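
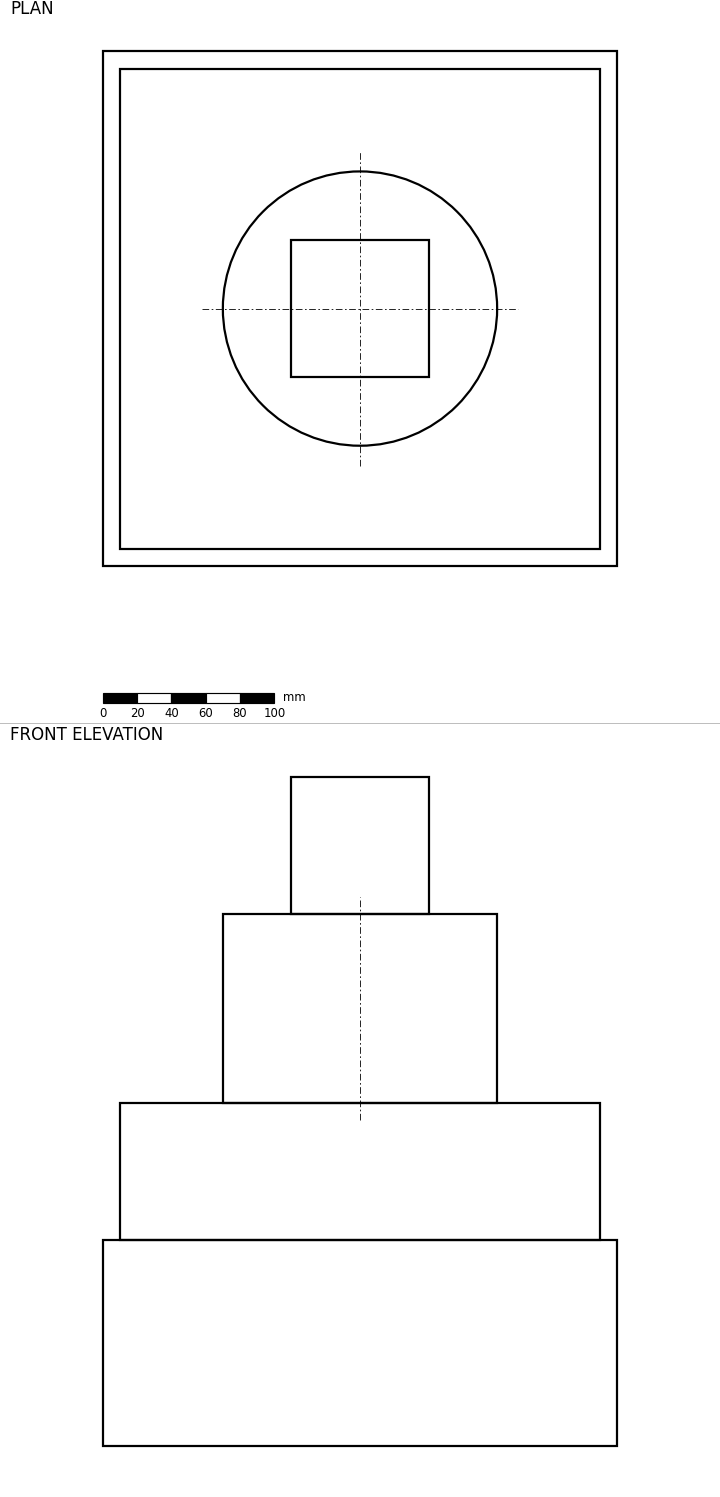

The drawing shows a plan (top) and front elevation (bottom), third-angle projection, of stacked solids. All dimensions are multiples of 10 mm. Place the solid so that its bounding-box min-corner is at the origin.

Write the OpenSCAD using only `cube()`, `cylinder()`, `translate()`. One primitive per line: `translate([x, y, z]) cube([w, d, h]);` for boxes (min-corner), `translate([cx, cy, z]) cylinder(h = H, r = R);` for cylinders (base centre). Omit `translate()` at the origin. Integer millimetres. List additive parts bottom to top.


cube([300, 300, 120]);
translate([10, 10, 120]) cube([280, 280, 80]);
translate([150, 150, 200]) cylinder(h = 110, r = 80);
translate([110, 110, 310]) cube([80, 80, 80]);


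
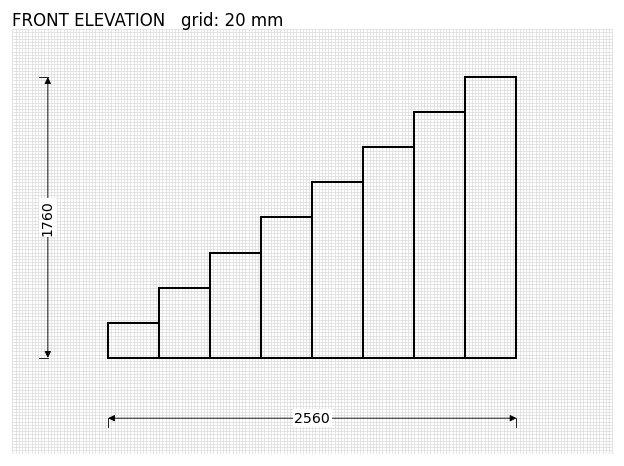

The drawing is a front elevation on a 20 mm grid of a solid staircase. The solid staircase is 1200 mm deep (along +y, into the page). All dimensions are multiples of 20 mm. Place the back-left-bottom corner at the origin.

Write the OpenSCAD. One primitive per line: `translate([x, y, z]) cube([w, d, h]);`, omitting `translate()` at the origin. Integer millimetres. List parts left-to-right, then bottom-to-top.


cube([320, 1200, 220]);
translate([320, 0, 0]) cube([320, 1200, 440]);
translate([640, 0, 0]) cube([320, 1200, 660]);
translate([960, 0, 0]) cube([320, 1200, 880]);
translate([1280, 0, 0]) cube([320, 1200, 1100]);
translate([1600, 0, 0]) cube([320, 1200, 1320]);
translate([1920, 0, 0]) cube([320, 1200, 1540]);
translate([2240, 0, 0]) cube([320, 1200, 1760]);


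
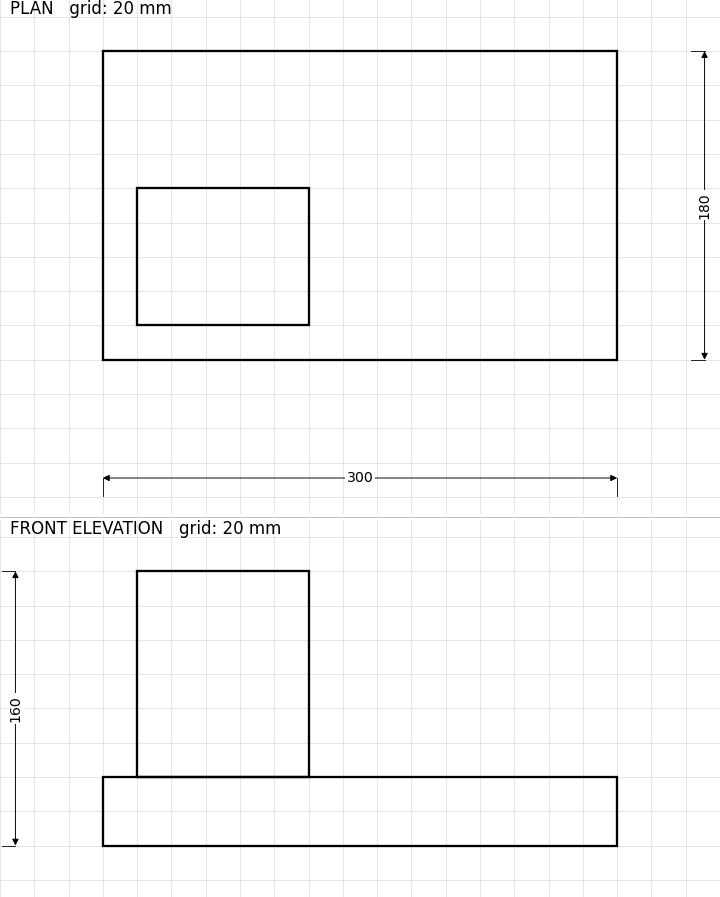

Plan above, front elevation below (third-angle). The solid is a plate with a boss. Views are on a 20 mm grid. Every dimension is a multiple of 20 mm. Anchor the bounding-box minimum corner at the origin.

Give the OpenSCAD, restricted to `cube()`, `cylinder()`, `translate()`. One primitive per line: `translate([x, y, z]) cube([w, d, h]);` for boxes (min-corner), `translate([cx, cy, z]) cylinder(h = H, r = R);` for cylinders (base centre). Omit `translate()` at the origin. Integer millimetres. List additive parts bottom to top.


cube([300, 180, 40]);
translate([20, 20, 40]) cube([100, 80, 120]);


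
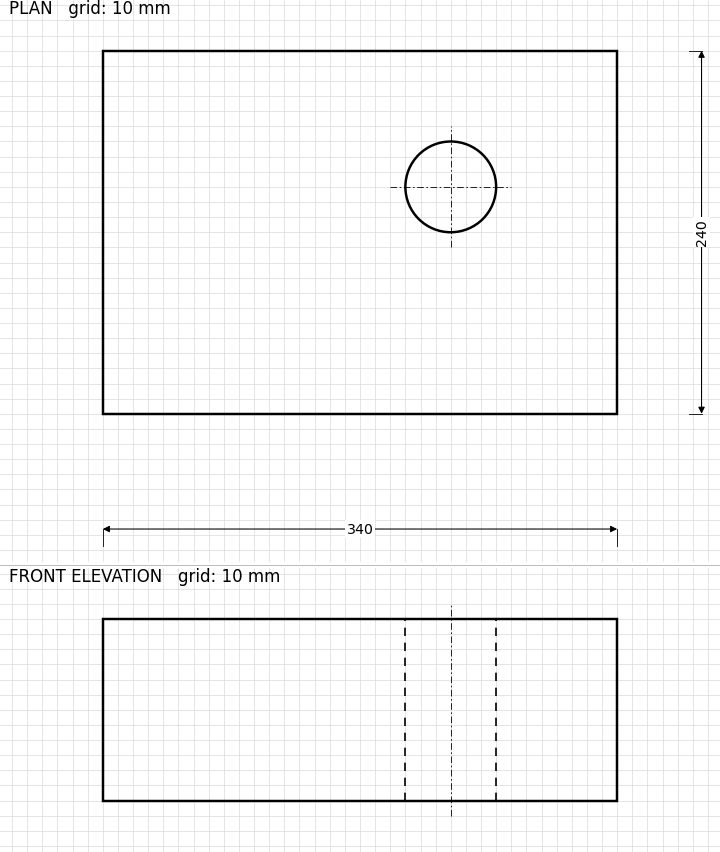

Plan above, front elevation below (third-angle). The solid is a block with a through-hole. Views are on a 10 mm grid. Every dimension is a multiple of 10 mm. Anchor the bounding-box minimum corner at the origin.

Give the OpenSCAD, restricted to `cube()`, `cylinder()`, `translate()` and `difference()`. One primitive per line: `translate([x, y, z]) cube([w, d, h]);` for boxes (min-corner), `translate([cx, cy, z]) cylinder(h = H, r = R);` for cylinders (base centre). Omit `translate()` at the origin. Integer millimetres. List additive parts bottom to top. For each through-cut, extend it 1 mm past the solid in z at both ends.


difference() {
  cube([340, 240, 120]);
  translate([230, 150, -1]) cylinder(h = 122, r = 30);
}


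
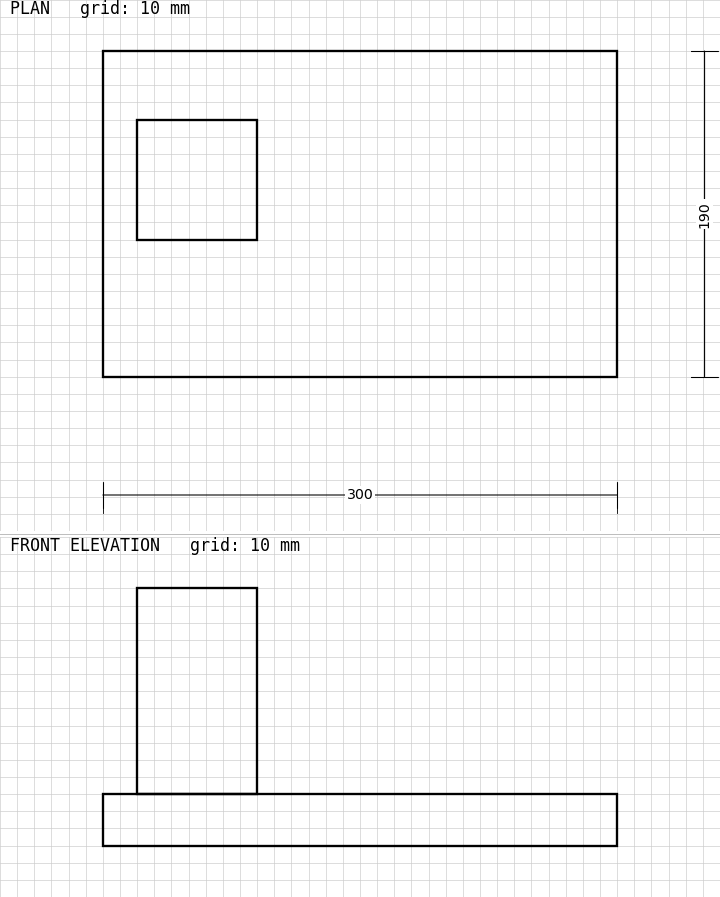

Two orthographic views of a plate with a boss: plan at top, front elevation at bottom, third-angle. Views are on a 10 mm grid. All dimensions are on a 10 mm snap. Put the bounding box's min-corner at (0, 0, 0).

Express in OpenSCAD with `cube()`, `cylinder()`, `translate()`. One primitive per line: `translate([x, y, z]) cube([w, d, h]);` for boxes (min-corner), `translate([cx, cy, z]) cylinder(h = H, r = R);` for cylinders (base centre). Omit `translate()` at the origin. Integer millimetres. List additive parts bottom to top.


cube([300, 190, 30]);
translate([20, 80, 30]) cube([70, 70, 120]);


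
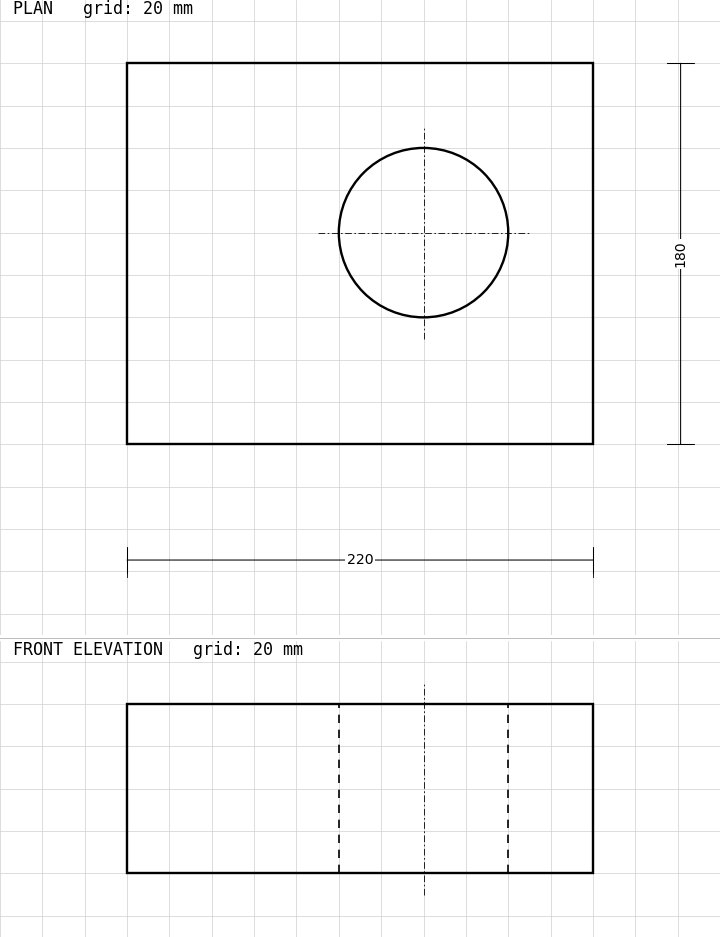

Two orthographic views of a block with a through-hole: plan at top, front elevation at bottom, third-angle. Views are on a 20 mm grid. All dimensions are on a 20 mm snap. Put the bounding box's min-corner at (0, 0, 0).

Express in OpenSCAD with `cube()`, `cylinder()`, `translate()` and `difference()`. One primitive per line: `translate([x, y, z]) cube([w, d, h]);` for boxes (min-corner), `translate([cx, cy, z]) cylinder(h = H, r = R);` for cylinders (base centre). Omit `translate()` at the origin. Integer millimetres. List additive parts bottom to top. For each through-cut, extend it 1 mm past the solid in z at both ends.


difference() {
  cube([220, 180, 80]);
  translate([140, 100, -1]) cylinder(h = 82, r = 40);
}


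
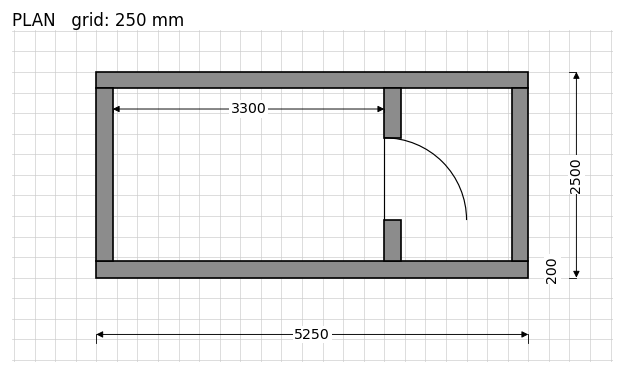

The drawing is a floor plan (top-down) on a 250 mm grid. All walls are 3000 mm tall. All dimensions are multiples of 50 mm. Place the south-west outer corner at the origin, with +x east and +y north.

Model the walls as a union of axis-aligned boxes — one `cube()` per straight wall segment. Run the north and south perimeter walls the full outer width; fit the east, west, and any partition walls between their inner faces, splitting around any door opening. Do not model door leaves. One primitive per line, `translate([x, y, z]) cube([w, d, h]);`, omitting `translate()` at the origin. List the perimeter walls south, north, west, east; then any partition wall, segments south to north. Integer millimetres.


cube([5250, 200, 3000]);
translate([0, 2300, 0]) cube([5250, 200, 3000]);
translate([0, 200, 0]) cube([200, 2100, 3000]);
translate([5050, 200, 0]) cube([200, 2100, 3000]);
translate([3500, 200, 0]) cube([200, 500, 3000]);
translate([3500, 1700, 0]) cube([200, 600, 3000]);


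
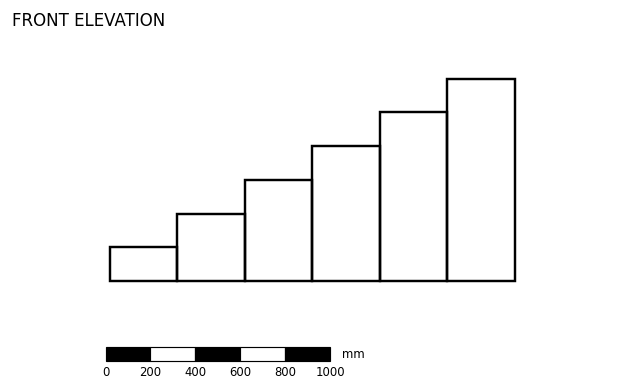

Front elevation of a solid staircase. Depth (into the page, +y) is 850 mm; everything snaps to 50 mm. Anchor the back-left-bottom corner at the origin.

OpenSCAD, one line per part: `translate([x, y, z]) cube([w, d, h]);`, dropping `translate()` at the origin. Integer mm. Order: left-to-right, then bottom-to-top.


cube([300, 850, 150]);
translate([300, 0, 0]) cube([300, 850, 300]);
translate([600, 0, 0]) cube([300, 850, 450]);
translate([900, 0, 0]) cube([300, 850, 600]);
translate([1200, 0, 0]) cube([300, 850, 750]);
translate([1500, 0, 0]) cube([300, 850, 900]);


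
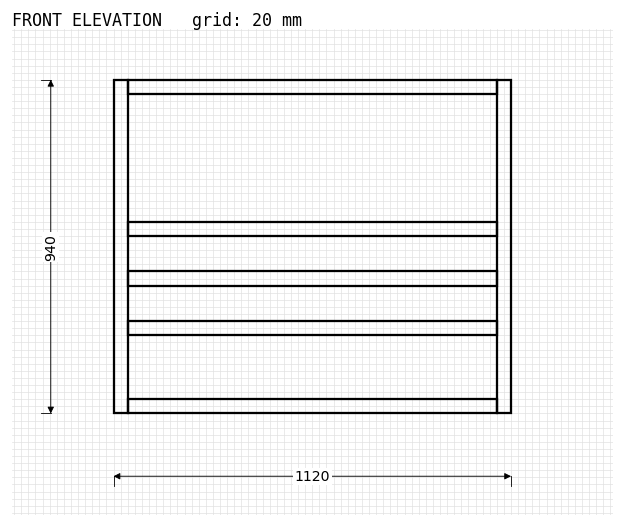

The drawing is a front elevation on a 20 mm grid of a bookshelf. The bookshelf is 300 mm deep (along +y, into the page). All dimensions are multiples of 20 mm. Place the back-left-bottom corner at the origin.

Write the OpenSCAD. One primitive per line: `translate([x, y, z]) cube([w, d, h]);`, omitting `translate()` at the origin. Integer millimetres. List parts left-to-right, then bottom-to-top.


cube([40, 300, 940]);
translate([40, 0, 0]) cube([1040, 300, 40]);
translate([40, 0, 220]) cube([1040, 300, 40]);
translate([40, 0, 360]) cube([1040, 300, 40]);
translate([40, 0, 500]) cube([1040, 300, 40]);
translate([40, 0, 900]) cube([1040, 300, 40]);
translate([1080, 0, 0]) cube([40, 300, 940]);


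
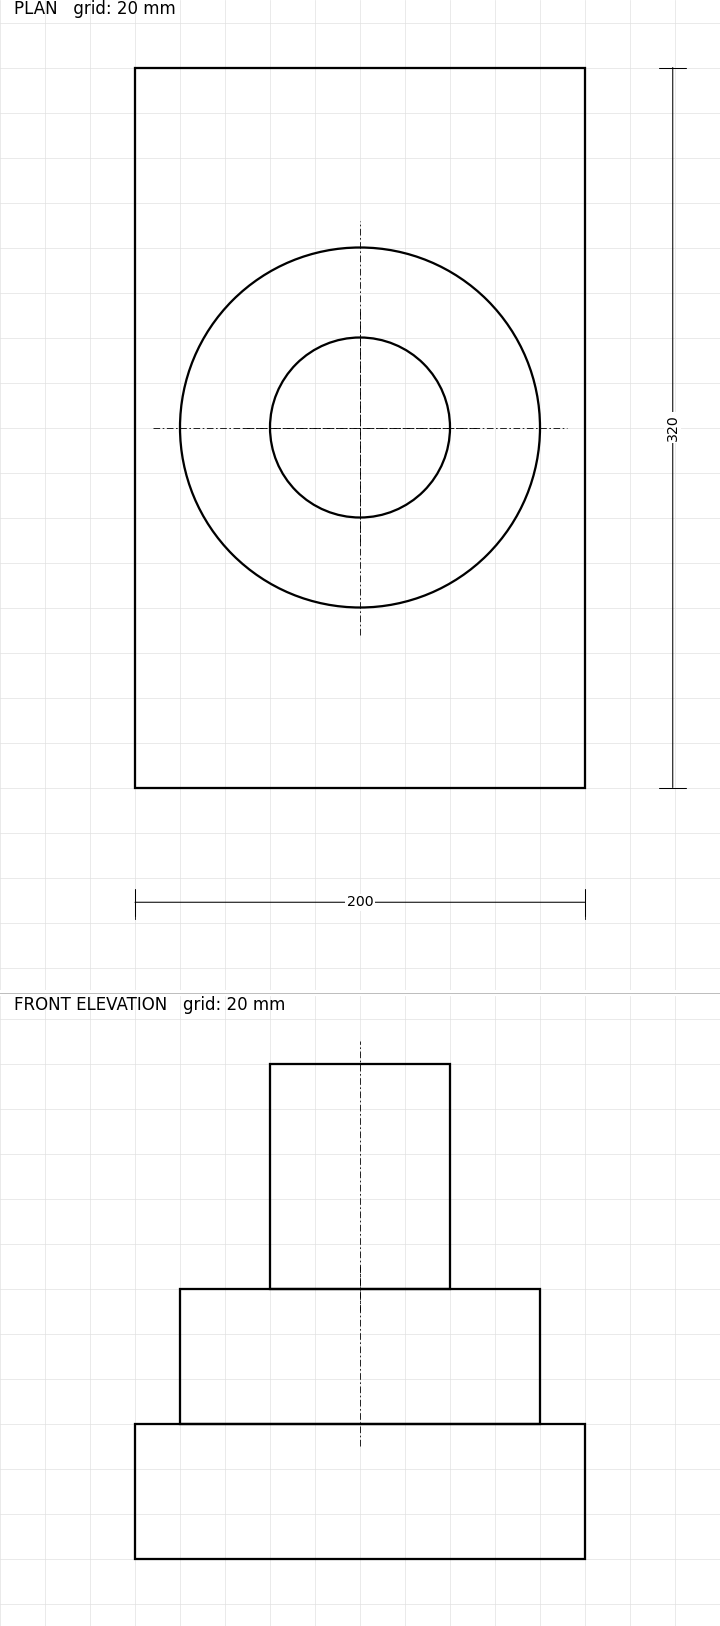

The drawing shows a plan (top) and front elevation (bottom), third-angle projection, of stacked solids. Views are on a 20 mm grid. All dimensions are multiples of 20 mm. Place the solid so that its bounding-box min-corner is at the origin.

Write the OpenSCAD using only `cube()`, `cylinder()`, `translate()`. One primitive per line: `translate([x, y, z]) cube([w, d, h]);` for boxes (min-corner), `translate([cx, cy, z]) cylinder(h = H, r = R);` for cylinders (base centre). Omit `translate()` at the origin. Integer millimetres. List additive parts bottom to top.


cube([200, 320, 60]);
translate([100, 160, 60]) cylinder(h = 60, r = 80);
translate([100, 160, 120]) cylinder(h = 100, r = 40);


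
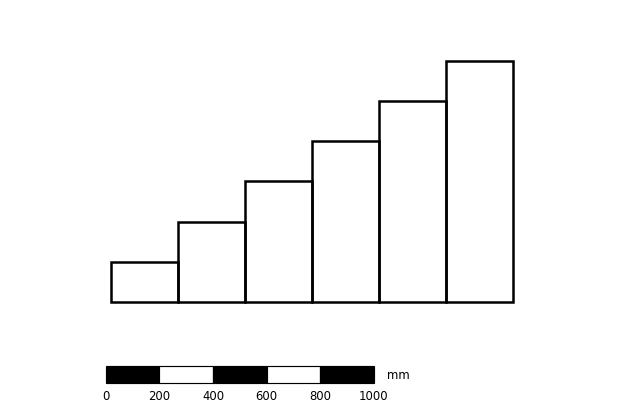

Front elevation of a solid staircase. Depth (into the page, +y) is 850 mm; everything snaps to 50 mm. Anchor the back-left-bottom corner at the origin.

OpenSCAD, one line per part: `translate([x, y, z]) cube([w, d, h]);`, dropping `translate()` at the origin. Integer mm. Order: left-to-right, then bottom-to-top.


cube([250, 850, 150]);
translate([250, 0, 0]) cube([250, 850, 300]);
translate([500, 0, 0]) cube([250, 850, 450]);
translate([750, 0, 0]) cube([250, 850, 600]);
translate([1000, 0, 0]) cube([250, 850, 750]);
translate([1250, 0, 0]) cube([250, 850, 900]);


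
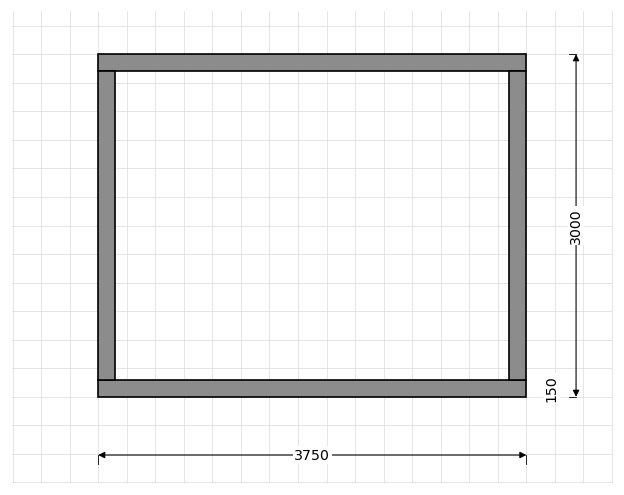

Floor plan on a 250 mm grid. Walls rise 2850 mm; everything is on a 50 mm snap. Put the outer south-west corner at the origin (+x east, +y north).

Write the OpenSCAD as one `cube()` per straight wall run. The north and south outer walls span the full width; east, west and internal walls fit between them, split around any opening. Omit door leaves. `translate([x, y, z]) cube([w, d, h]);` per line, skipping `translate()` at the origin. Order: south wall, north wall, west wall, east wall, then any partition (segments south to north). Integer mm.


cube([3750, 150, 2850]);
translate([0, 2850, 0]) cube([3750, 150, 2850]);
translate([0, 150, 0]) cube([150, 2700, 2850]);
translate([3600, 150, 0]) cube([150, 2700, 2850]);


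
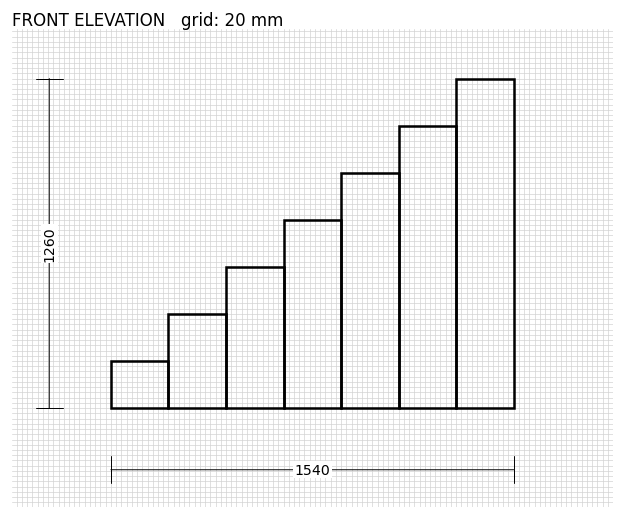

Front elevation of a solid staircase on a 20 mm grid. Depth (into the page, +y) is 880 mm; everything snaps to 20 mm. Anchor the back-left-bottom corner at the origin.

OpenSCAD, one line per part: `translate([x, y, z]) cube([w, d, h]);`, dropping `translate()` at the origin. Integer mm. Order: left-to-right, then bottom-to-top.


cube([220, 880, 180]);
translate([220, 0, 0]) cube([220, 880, 360]);
translate([440, 0, 0]) cube([220, 880, 540]);
translate([660, 0, 0]) cube([220, 880, 720]);
translate([880, 0, 0]) cube([220, 880, 900]);
translate([1100, 0, 0]) cube([220, 880, 1080]);
translate([1320, 0, 0]) cube([220, 880, 1260]);


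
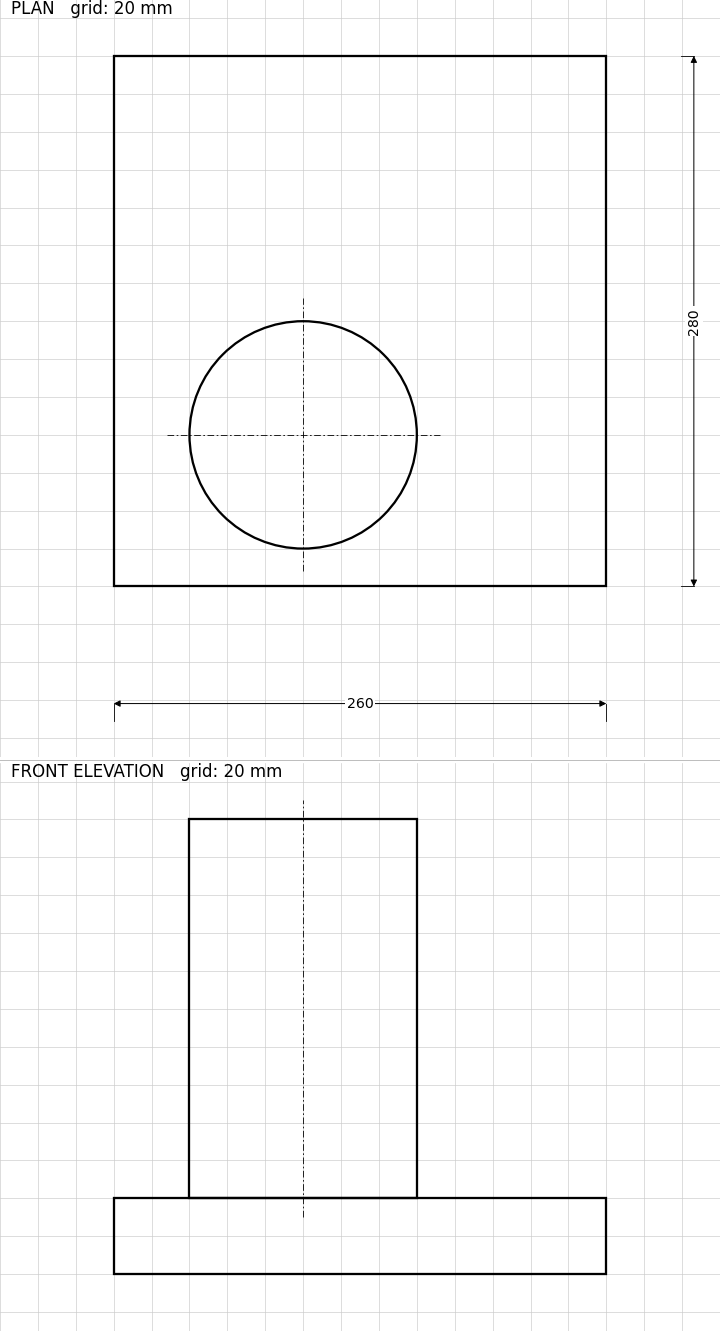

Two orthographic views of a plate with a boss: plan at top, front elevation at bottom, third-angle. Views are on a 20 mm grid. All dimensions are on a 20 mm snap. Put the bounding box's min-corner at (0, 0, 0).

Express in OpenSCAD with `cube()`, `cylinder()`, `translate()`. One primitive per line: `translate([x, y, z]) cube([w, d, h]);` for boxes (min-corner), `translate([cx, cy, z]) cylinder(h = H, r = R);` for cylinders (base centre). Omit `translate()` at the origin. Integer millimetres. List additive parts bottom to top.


cube([260, 280, 40]);
translate([100, 80, 40]) cylinder(h = 200, r = 60);


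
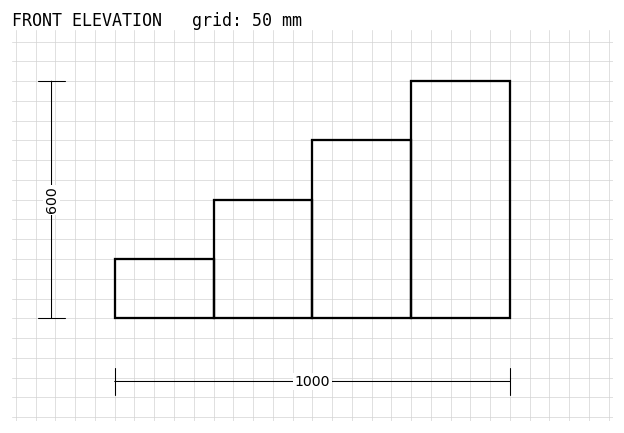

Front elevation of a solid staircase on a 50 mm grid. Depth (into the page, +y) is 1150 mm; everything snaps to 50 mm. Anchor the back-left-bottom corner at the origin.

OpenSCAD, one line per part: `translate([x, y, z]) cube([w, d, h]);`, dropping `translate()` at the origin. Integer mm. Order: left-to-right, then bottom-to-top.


cube([250, 1150, 150]);
translate([250, 0, 0]) cube([250, 1150, 300]);
translate([500, 0, 0]) cube([250, 1150, 450]);
translate([750, 0, 0]) cube([250, 1150, 600]);


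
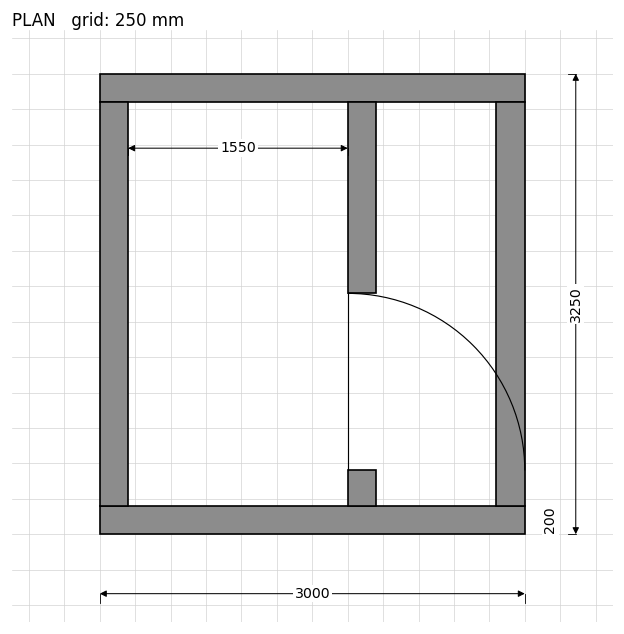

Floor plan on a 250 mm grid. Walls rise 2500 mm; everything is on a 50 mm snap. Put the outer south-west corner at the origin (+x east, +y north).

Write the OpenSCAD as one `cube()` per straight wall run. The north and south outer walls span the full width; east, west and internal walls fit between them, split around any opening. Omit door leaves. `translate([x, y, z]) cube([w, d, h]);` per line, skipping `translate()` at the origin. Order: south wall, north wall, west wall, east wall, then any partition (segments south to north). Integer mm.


cube([3000, 200, 2500]);
translate([0, 3050, 0]) cube([3000, 200, 2500]);
translate([0, 200, 0]) cube([200, 2850, 2500]);
translate([2800, 200, 0]) cube([200, 2850, 2500]);
translate([1750, 200, 0]) cube([200, 250, 2500]);
translate([1750, 1700, 0]) cube([200, 1350, 2500]);


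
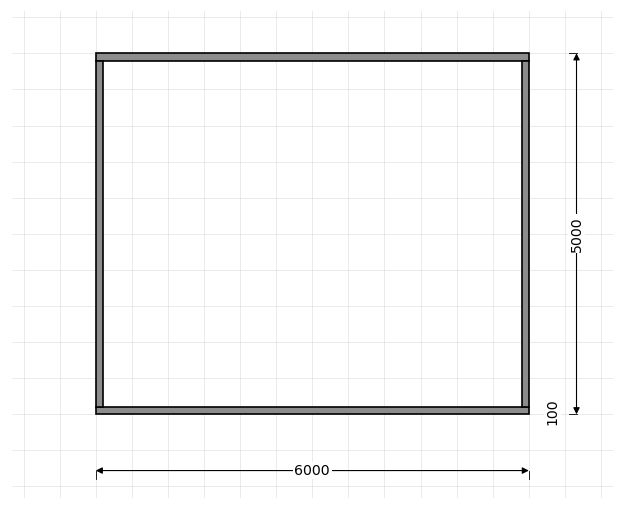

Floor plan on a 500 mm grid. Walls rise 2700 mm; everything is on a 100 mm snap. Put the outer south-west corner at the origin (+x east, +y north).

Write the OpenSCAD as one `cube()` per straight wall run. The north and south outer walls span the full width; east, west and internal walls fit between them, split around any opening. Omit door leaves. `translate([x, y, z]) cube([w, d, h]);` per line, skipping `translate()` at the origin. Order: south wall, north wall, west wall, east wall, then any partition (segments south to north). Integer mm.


cube([6000, 100, 2700]);
translate([0, 4900, 0]) cube([6000, 100, 2700]);
translate([0, 100, 0]) cube([100, 4800, 2700]);
translate([5900, 100, 0]) cube([100, 4800, 2700]);


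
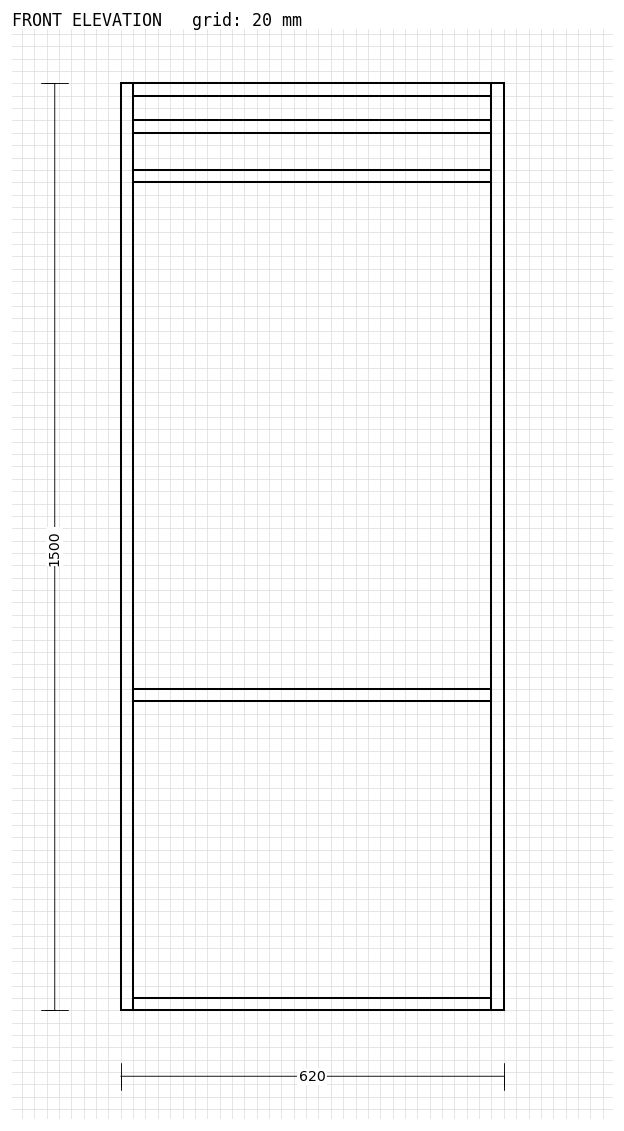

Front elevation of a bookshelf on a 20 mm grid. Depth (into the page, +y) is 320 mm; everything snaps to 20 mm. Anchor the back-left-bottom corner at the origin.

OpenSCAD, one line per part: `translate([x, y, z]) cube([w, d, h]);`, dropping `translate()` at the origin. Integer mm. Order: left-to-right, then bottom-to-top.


cube([20, 320, 1500]);
translate([20, 0, 0]) cube([580, 320, 20]);
translate([20, 0, 500]) cube([580, 320, 20]);
translate([20, 0, 1340]) cube([580, 320, 20]);
translate([20, 0, 1420]) cube([580, 320, 20]);
translate([20, 0, 1480]) cube([580, 320, 20]);
translate([600, 0, 0]) cube([20, 320, 1500]);


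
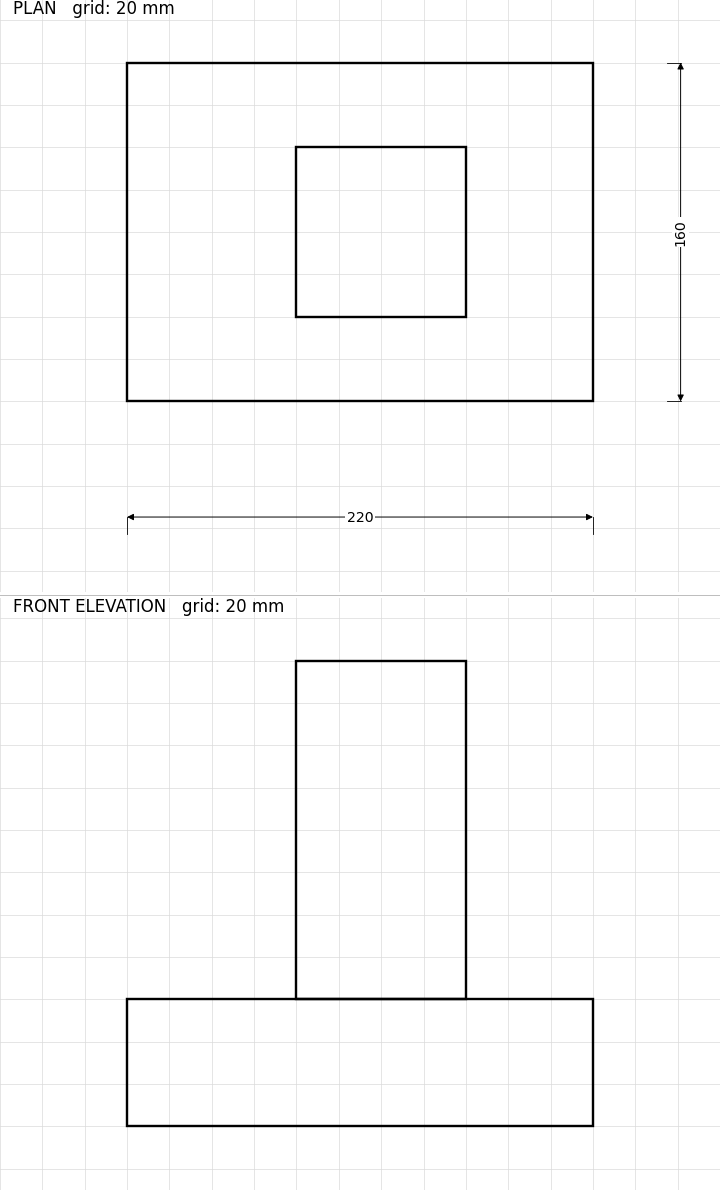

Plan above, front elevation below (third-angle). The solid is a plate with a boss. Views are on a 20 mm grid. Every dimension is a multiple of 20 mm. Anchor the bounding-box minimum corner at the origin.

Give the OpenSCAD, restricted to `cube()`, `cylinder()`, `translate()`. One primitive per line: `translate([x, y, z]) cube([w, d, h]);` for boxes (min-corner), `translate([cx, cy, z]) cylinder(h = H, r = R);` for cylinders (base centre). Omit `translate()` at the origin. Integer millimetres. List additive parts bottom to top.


cube([220, 160, 60]);
translate([80, 40, 60]) cube([80, 80, 160]);


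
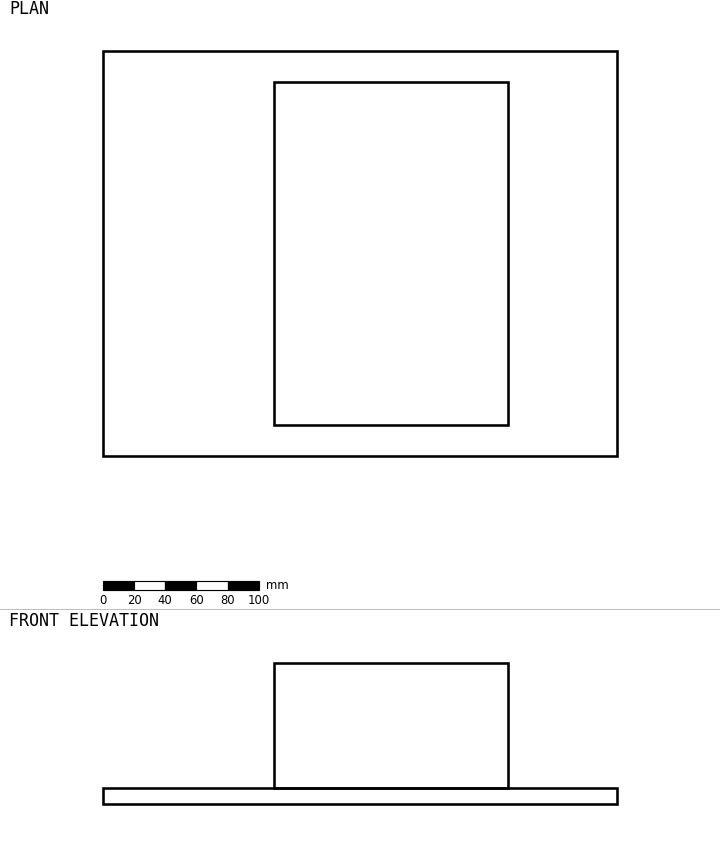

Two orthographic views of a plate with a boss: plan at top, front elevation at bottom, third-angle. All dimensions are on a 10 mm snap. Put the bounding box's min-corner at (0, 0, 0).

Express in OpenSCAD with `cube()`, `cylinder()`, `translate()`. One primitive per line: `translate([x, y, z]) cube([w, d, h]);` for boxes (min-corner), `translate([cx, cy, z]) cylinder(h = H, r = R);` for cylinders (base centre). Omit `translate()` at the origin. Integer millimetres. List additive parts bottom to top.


cube([330, 260, 10]);
translate([110, 20, 10]) cube([150, 220, 80]);


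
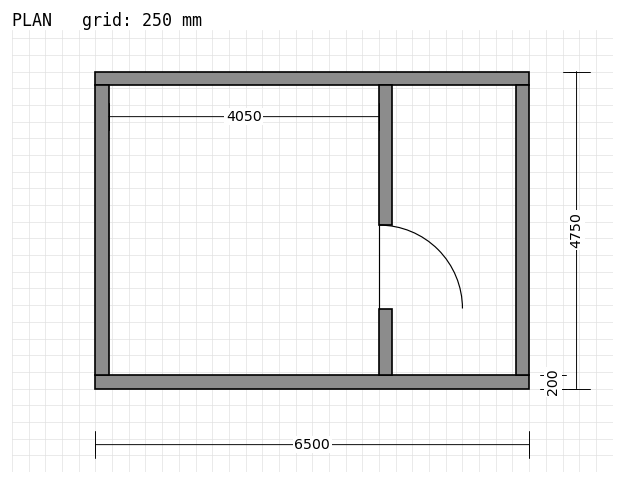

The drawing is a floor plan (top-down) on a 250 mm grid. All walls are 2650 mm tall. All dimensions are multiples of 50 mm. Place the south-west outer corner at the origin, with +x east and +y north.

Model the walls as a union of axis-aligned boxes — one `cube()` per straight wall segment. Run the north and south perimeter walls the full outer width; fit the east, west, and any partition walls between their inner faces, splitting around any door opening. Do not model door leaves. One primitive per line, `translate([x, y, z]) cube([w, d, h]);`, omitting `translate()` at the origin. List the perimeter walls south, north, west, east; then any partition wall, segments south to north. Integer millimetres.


cube([6500, 200, 2650]);
translate([0, 4550, 0]) cube([6500, 200, 2650]);
translate([0, 200, 0]) cube([200, 4350, 2650]);
translate([6300, 200, 0]) cube([200, 4350, 2650]);
translate([4250, 200, 0]) cube([200, 1000, 2650]);
translate([4250, 2450, 0]) cube([200, 2100, 2650]);


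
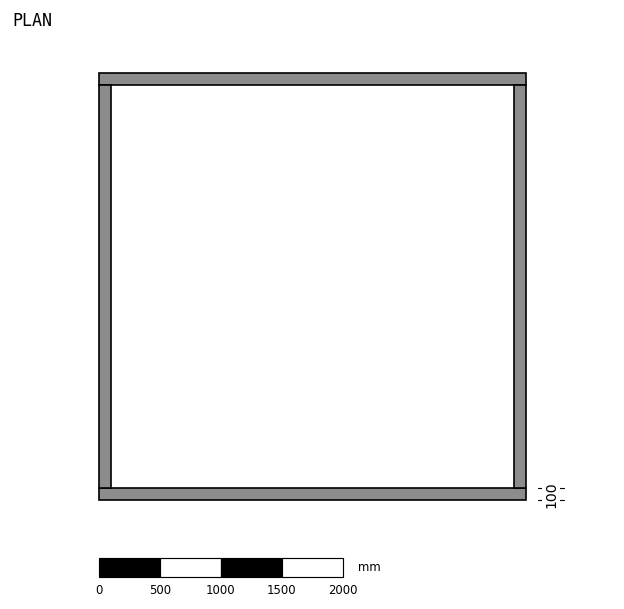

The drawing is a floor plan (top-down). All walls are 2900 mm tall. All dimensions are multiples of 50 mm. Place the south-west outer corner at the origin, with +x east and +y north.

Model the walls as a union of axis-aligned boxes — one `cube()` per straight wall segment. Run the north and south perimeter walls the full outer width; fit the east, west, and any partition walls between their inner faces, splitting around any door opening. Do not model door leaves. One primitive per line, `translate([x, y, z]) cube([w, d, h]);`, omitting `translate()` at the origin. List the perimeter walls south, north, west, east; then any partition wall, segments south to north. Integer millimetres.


cube([3500, 100, 2900]);
translate([0, 3400, 0]) cube([3500, 100, 2900]);
translate([0, 100, 0]) cube([100, 3300, 2900]);
translate([3400, 100, 0]) cube([100, 3300, 2900]);


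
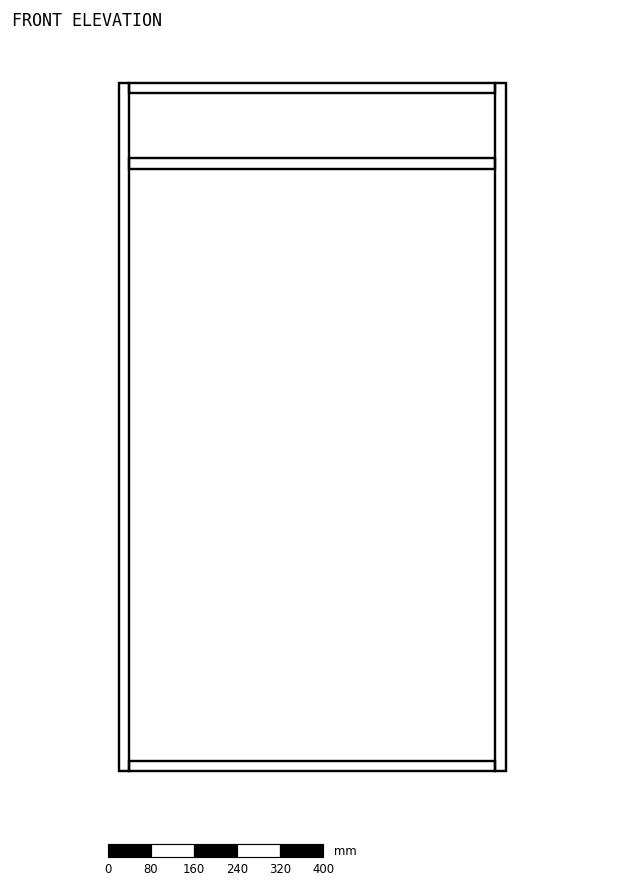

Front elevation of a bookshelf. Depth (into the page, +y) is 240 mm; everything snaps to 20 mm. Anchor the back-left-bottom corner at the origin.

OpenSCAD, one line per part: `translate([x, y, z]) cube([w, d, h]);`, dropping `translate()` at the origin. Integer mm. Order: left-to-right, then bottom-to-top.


cube([20, 240, 1280]);
translate([20, 0, 0]) cube([680, 240, 20]);
translate([20, 0, 1120]) cube([680, 240, 20]);
translate([20, 0, 1260]) cube([680, 240, 20]);
translate([700, 0, 0]) cube([20, 240, 1280]);


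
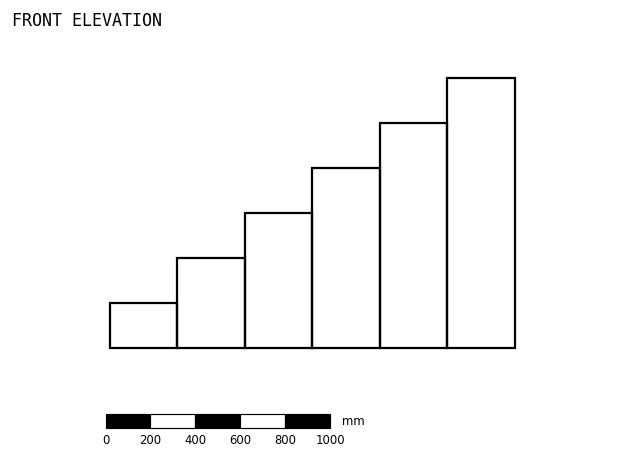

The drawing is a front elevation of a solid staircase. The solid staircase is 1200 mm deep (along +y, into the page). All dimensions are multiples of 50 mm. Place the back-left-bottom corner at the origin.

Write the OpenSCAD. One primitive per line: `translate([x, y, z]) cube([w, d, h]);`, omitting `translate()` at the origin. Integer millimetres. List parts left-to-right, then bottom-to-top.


cube([300, 1200, 200]);
translate([300, 0, 0]) cube([300, 1200, 400]);
translate([600, 0, 0]) cube([300, 1200, 600]);
translate([900, 0, 0]) cube([300, 1200, 800]);
translate([1200, 0, 0]) cube([300, 1200, 1000]);
translate([1500, 0, 0]) cube([300, 1200, 1200]);


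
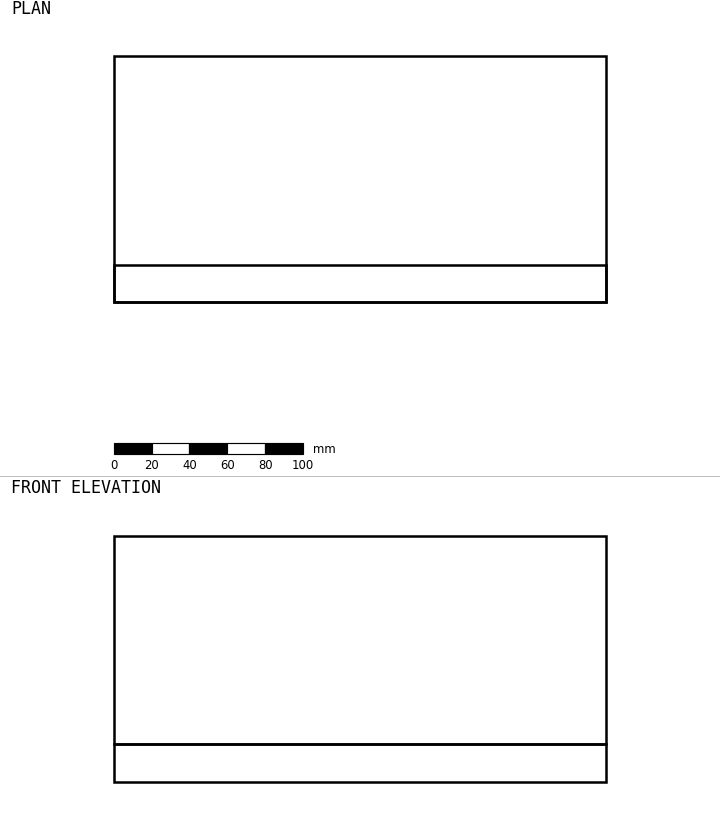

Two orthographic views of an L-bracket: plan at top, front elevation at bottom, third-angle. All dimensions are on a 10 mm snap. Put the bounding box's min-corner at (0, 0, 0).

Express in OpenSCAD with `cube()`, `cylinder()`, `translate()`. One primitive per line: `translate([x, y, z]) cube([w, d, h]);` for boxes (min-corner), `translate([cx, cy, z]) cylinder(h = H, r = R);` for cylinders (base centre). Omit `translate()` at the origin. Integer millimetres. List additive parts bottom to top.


cube([260, 130, 20]);
translate([0, 0, 20]) cube([260, 20, 110]);


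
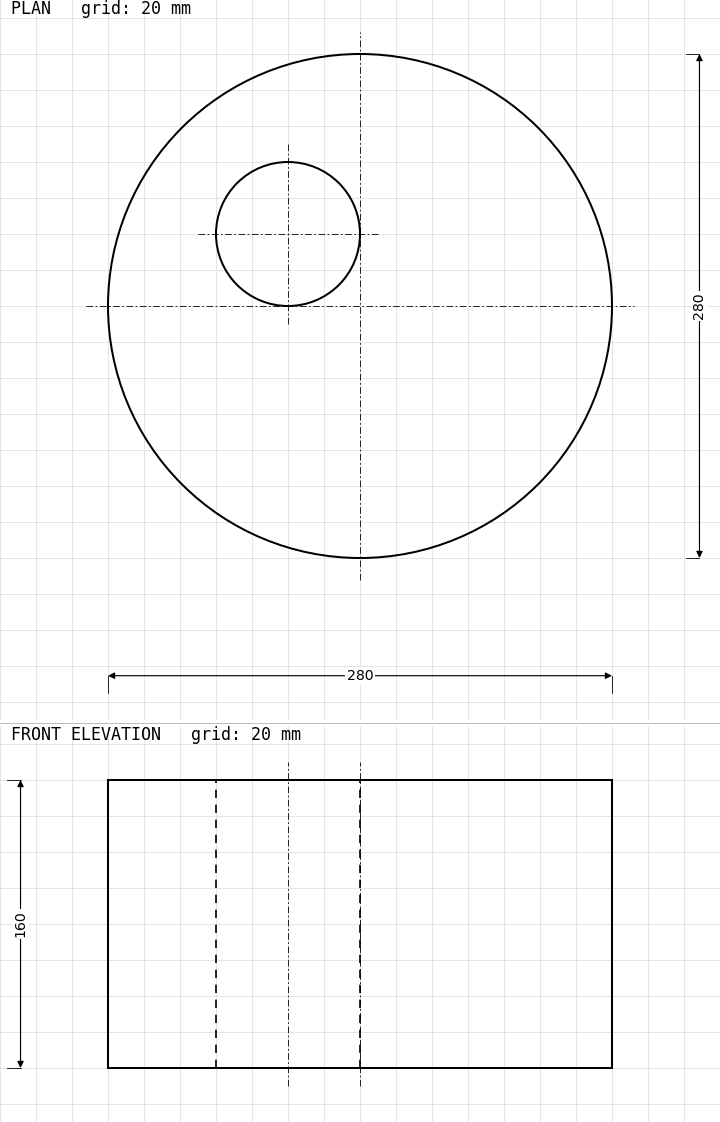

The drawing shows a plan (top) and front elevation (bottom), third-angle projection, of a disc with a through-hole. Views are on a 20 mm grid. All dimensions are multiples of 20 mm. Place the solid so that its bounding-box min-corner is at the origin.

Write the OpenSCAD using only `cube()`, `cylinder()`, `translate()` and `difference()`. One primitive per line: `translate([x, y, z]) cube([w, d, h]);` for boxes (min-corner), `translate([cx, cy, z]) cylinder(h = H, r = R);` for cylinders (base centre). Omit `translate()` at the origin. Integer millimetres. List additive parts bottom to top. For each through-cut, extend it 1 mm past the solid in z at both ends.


difference() {
  translate([140, 140, 0]) cylinder(h = 160, r = 140);
  translate([100, 180, -1]) cylinder(h = 162, r = 40);
}


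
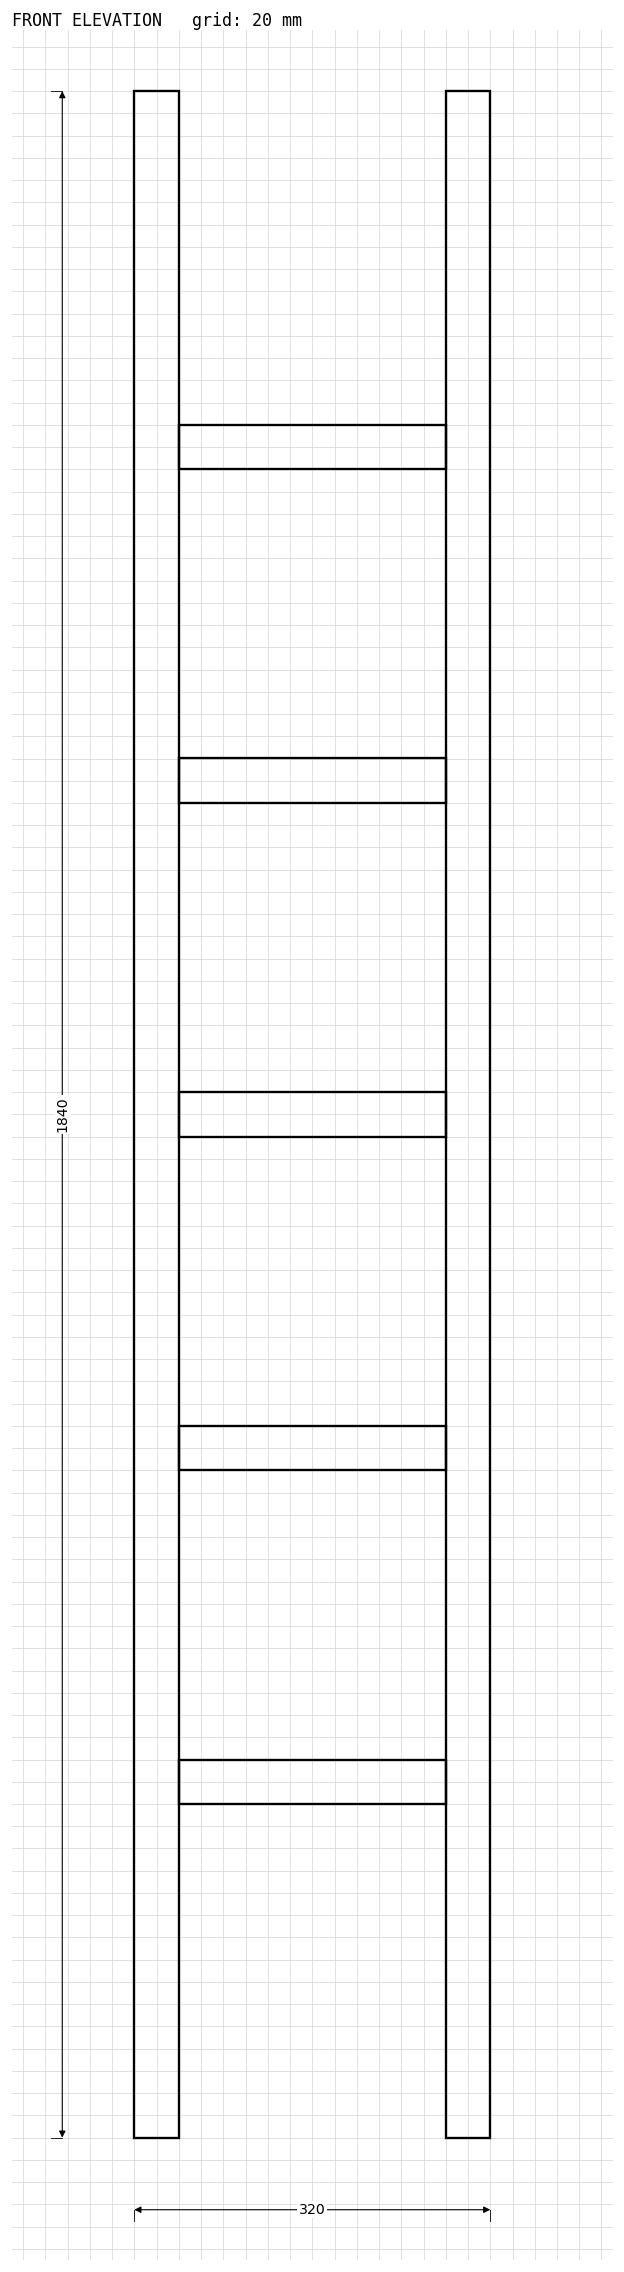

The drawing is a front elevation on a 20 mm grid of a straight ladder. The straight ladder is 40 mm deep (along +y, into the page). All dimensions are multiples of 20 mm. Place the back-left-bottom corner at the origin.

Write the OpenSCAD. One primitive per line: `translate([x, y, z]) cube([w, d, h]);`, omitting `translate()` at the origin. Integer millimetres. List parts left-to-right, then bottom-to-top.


cube([40, 40, 1840]);
translate([40, 0, 300]) cube([240, 40, 40]);
translate([40, 0, 600]) cube([240, 40, 40]);
translate([40, 0, 900]) cube([240, 40, 40]);
translate([40, 0, 1200]) cube([240, 40, 40]);
translate([40, 0, 1500]) cube([240, 40, 40]);
translate([280, 0, 0]) cube([40, 40, 1840]);


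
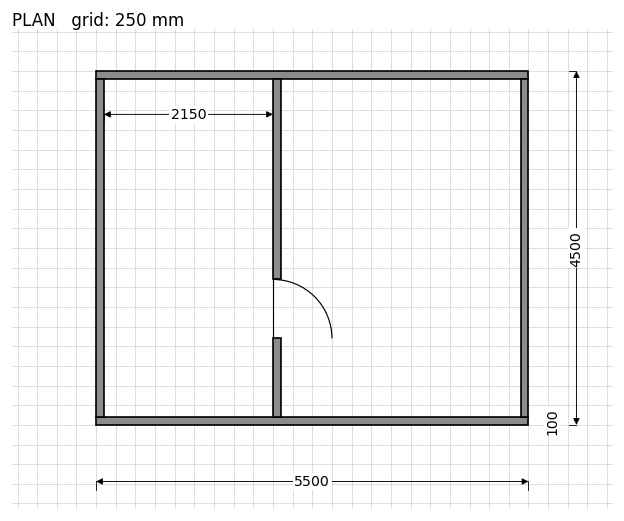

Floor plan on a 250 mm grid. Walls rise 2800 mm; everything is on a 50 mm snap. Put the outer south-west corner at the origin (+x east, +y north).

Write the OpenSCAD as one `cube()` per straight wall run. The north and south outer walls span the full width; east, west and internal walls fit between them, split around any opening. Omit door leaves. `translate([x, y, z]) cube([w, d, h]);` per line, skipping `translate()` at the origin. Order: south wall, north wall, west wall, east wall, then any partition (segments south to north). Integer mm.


cube([5500, 100, 2800]);
translate([0, 4400, 0]) cube([5500, 100, 2800]);
translate([0, 100, 0]) cube([100, 4300, 2800]);
translate([5400, 100, 0]) cube([100, 4300, 2800]);
translate([2250, 100, 0]) cube([100, 1000, 2800]);
translate([2250, 1850, 0]) cube([100, 2550, 2800]);


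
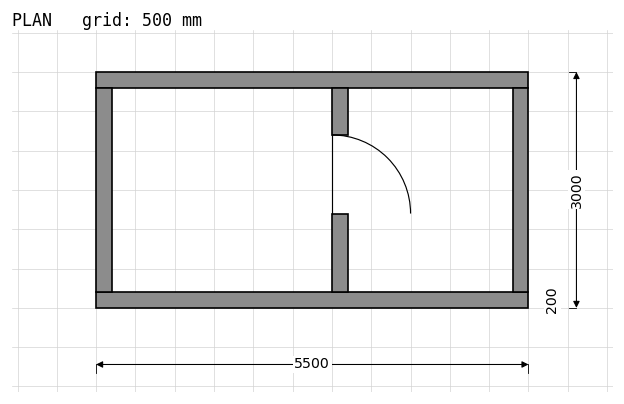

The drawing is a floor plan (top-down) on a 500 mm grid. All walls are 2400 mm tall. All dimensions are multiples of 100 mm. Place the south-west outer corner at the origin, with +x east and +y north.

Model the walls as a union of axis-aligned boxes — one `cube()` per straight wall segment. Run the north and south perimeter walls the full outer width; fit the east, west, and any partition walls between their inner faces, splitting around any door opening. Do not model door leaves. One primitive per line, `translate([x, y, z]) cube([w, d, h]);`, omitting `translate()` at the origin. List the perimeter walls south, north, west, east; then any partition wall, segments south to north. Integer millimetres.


cube([5500, 200, 2400]);
translate([0, 2800, 0]) cube([5500, 200, 2400]);
translate([0, 200, 0]) cube([200, 2600, 2400]);
translate([5300, 200, 0]) cube([200, 2600, 2400]);
translate([3000, 200, 0]) cube([200, 1000, 2400]);
translate([3000, 2200, 0]) cube([200, 600, 2400]);


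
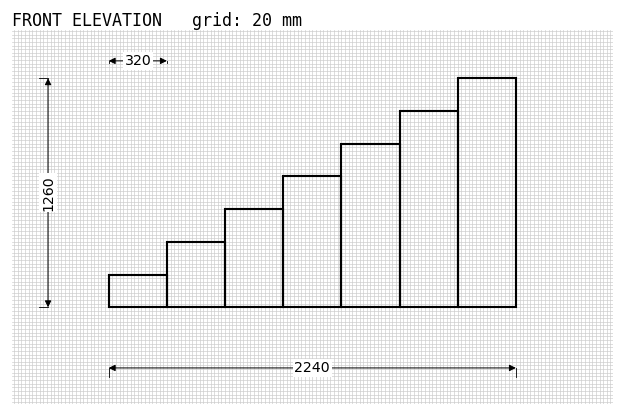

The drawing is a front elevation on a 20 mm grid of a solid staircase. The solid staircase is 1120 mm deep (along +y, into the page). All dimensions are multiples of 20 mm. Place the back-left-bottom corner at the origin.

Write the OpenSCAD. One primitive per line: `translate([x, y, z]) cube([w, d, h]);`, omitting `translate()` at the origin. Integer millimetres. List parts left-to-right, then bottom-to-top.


cube([320, 1120, 180]);
translate([320, 0, 0]) cube([320, 1120, 360]);
translate([640, 0, 0]) cube([320, 1120, 540]);
translate([960, 0, 0]) cube([320, 1120, 720]);
translate([1280, 0, 0]) cube([320, 1120, 900]);
translate([1600, 0, 0]) cube([320, 1120, 1080]);
translate([1920, 0, 0]) cube([320, 1120, 1260]);


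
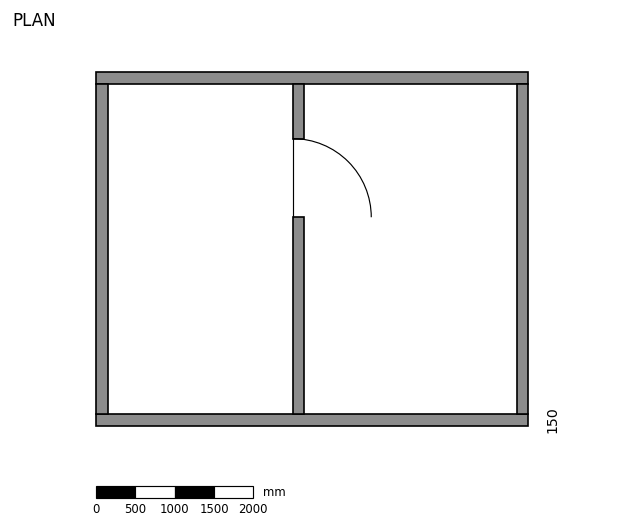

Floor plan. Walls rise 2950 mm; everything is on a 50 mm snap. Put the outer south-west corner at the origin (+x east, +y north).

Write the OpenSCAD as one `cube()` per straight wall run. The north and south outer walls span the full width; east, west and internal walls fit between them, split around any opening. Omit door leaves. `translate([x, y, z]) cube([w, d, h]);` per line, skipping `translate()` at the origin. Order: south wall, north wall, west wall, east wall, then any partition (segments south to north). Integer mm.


cube([5500, 150, 2950]);
translate([0, 4350, 0]) cube([5500, 150, 2950]);
translate([0, 150, 0]) cube([150, 4200, 2950]);
translate([5350, 150, 0]) cube([150, 4200, 2950]);
translate([2500, 150, 0]) cube([150, 2500, 2950]);
translate([2500, 3650, 0]) cube([150, 700, 2950]);


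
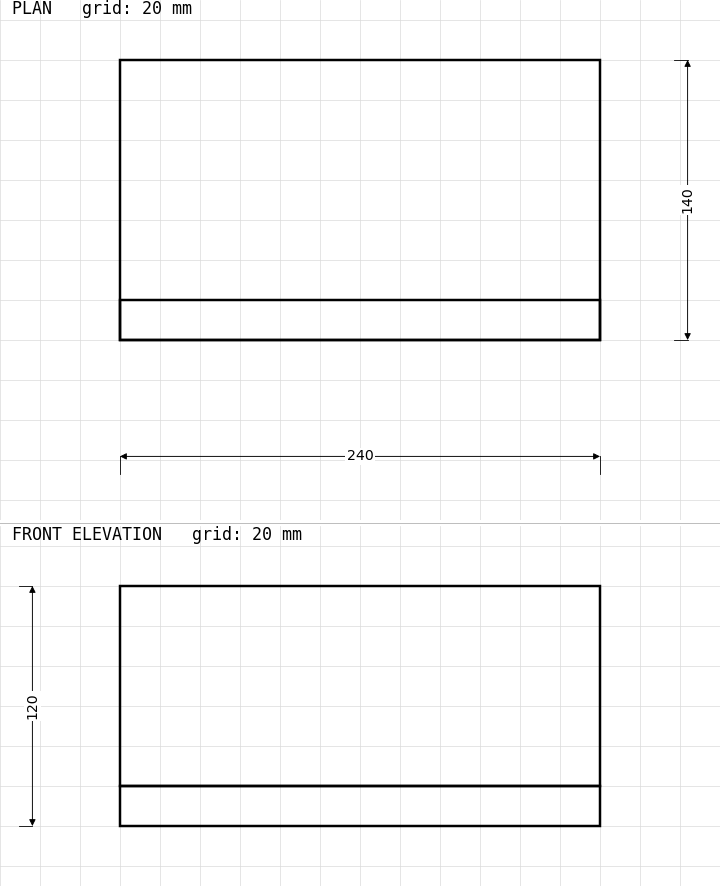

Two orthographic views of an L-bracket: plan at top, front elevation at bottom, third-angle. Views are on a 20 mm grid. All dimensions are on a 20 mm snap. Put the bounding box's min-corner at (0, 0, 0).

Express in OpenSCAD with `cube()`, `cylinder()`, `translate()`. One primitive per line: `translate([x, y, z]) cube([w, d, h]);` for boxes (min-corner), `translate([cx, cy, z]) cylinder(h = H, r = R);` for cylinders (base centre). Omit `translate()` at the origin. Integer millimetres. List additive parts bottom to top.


cube([240, 140, 20]);
translate([0, 0, 20]) cube([240, 20, 100]);


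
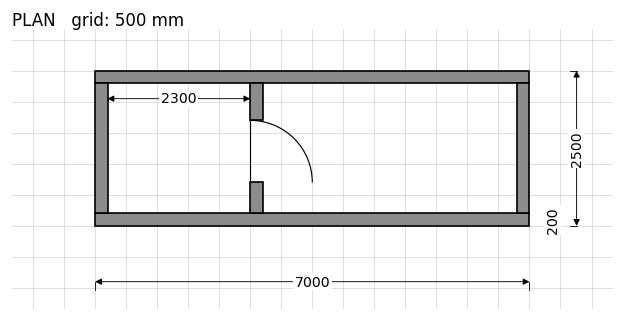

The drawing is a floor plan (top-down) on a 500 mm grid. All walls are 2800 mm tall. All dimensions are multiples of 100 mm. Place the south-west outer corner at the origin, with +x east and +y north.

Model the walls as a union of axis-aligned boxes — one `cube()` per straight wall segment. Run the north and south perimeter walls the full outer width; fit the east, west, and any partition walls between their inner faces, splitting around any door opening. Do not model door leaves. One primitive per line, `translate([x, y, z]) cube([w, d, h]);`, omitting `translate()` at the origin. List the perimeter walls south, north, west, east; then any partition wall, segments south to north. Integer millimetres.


cube([7000, 200, 2800]);
translate([0, 2300, 0]) cube([7000, 200, 2800]);
translate([0, 200, 0]) cube([200, 2100, 2800]);
translate([6800, 200, 0]) cube([200, 2100, 2800]);
translate([2500, 200, 0]) cube([200, 500, 2800]);
translate([2500, 1700, 0]) cube([200, 600, 2800]);


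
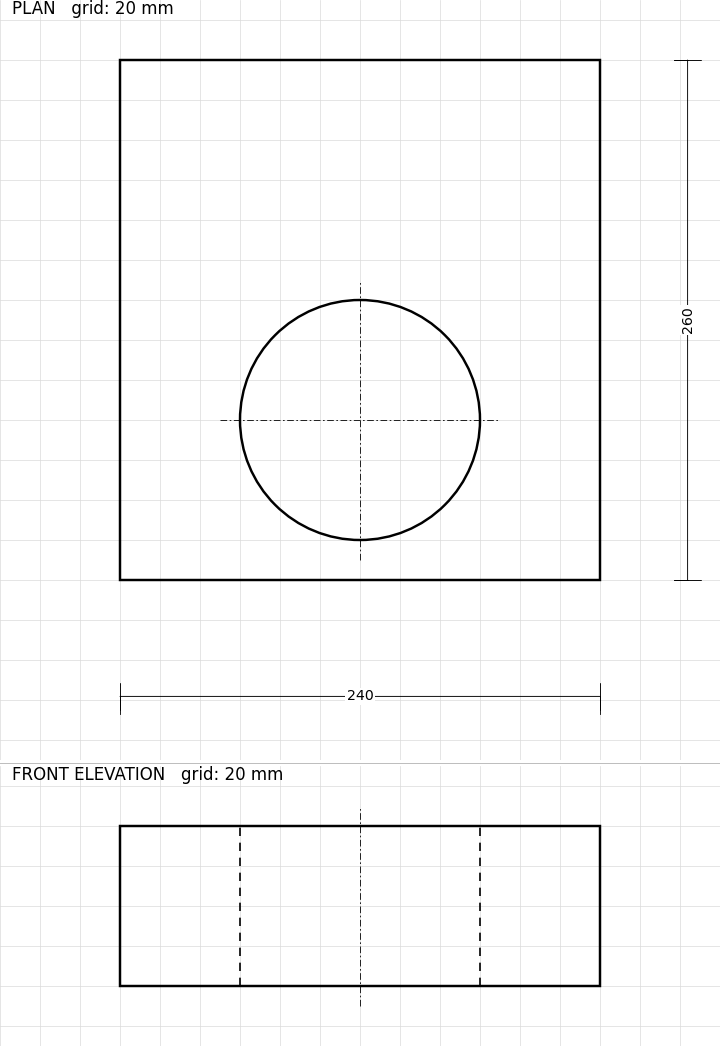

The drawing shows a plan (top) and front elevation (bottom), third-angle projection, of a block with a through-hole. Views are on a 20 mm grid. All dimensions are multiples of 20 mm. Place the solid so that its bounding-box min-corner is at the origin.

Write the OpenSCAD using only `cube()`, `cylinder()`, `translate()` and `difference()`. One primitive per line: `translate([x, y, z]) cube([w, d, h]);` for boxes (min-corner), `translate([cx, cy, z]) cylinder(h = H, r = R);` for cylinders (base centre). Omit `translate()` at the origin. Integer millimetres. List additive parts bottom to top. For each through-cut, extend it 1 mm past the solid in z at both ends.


difference() {
  cube([240, 260, 80]);
  translate([120, 80, -1]) cylinder(h = 82, r = 60);
}


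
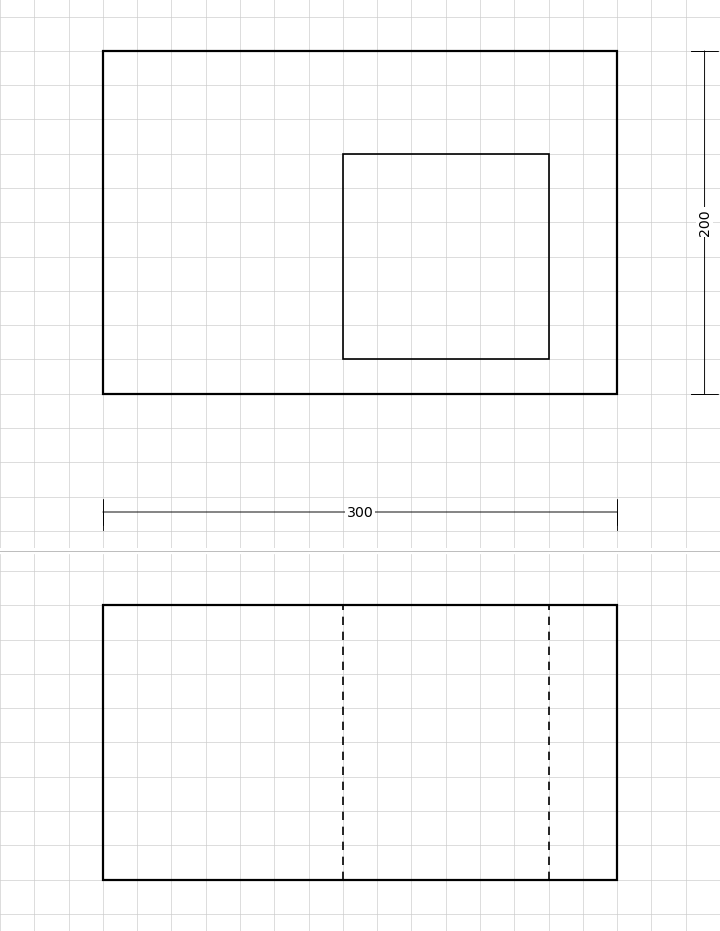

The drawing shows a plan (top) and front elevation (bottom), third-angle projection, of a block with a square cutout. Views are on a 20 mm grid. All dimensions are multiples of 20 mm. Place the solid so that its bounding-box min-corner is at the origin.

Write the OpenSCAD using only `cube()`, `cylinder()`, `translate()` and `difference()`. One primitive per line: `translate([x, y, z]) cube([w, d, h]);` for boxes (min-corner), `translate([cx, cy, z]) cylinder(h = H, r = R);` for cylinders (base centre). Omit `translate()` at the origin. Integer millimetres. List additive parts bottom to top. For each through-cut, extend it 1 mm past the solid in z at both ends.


difference() {
  cube([300, 200, 160]);
  translate([140, 20, -1]) cube([120, 120, 162]);
}


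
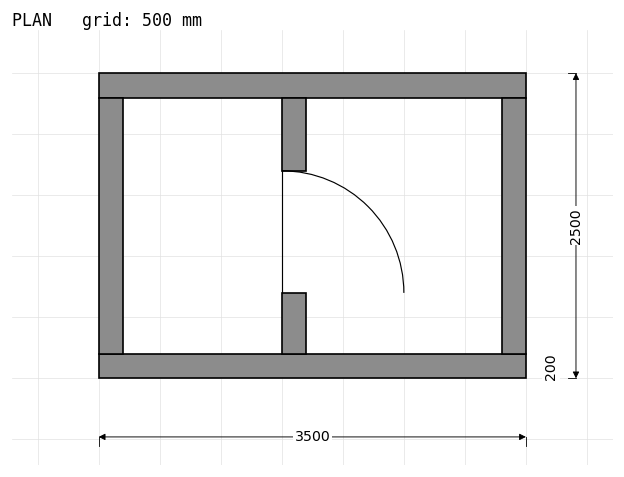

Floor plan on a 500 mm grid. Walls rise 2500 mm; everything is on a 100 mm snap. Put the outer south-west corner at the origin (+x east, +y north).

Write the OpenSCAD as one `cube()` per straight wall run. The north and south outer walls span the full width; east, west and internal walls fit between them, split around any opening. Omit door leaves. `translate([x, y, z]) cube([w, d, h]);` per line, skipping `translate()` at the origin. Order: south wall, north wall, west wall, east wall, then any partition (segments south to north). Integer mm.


cube([3500, 200, 2500]);
translate([0, 2300, 0]) cube([3500, 200, 2500]);
translate([0, 200, 0]) cube([200, 2100, 2500]);
translate([3300, 200, 0]) cube([200, 2100, 2500]);
translate([1500, 200, 0]) cube([200, 500, 2500]);
translate([1500, 1700, 0]) cube([200, 600, 2500]);


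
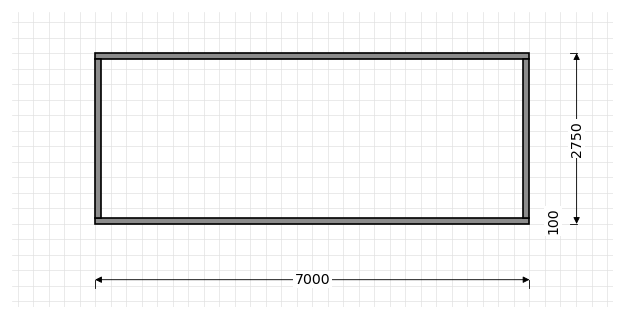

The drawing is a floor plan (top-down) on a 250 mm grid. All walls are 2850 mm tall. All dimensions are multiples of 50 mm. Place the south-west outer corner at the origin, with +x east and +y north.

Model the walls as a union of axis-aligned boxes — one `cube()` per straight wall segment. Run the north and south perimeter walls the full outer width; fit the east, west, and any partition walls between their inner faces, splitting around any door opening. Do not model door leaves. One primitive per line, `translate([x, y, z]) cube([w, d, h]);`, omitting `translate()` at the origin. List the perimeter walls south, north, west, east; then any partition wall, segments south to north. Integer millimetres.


cube([7000, 100, 2850]);
translate([0, 2650, 0]) cube([7000, 100, 2850]);
translate([0, 100, 0]) cube([100, 2550, 2850]);
translate([6900, 100, 0]) cube([100, 2550, 2850]);


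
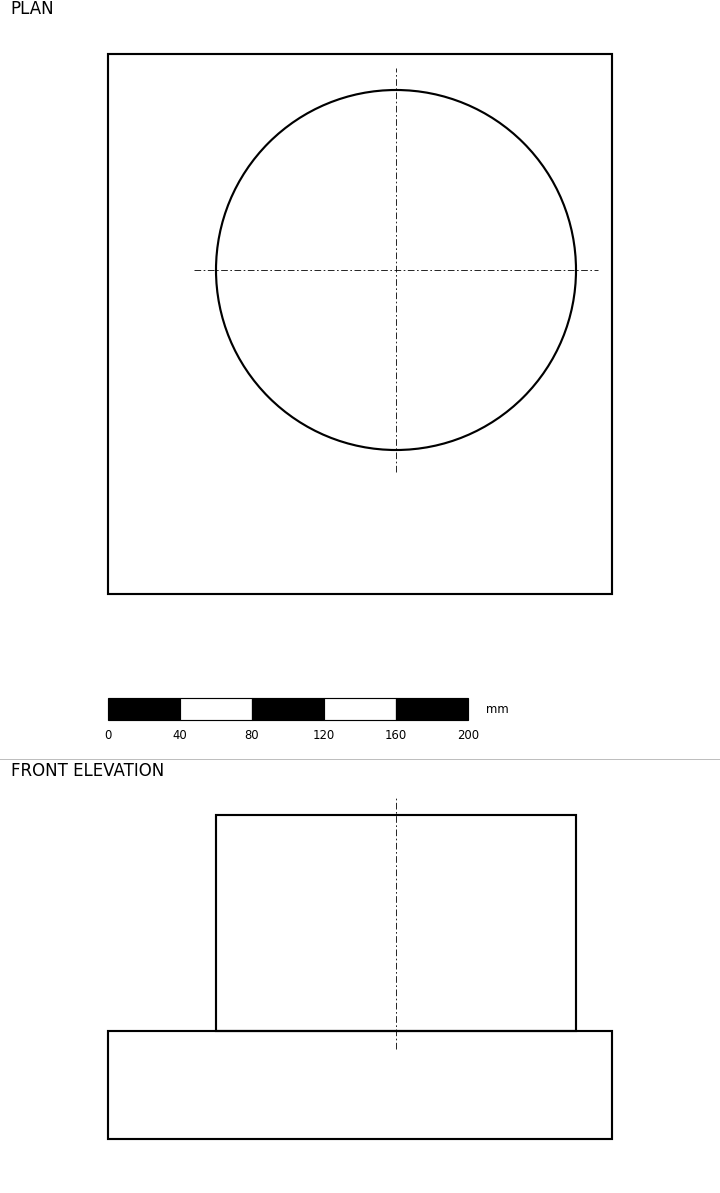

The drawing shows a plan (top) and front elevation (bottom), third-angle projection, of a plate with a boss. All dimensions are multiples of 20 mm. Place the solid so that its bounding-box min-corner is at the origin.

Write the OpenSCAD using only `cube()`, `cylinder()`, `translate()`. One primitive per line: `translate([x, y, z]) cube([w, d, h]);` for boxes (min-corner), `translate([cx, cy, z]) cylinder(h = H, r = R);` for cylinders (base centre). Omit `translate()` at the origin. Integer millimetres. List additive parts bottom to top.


cube([280, 300, 60]);
translate([160, 180, 60]) cylinder(h = 120, r = 100);


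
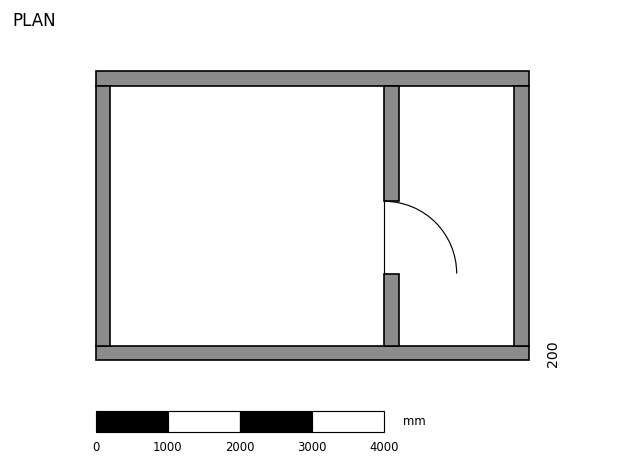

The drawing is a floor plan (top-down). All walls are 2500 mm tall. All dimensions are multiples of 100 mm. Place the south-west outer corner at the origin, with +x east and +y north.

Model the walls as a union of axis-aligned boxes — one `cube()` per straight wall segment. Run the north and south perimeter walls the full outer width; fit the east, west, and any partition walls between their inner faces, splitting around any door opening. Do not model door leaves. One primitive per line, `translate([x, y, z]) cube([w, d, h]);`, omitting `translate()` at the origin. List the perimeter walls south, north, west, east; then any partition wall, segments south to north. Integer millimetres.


cube([6000, 200, 2500]);
translate([0, 3800, 0]) cube([6000, 200, 2500]);
translate([0, 200, 0]) cube([200, 3600, 2500]);
translate([5800, 200, 0]) cube([200, 3600, 2500]);
translate([4000, 200, 0]) cube([200, 1000, 2500]);
translate([4000, 2200, 0]) cube([200, 1600, 2500]);


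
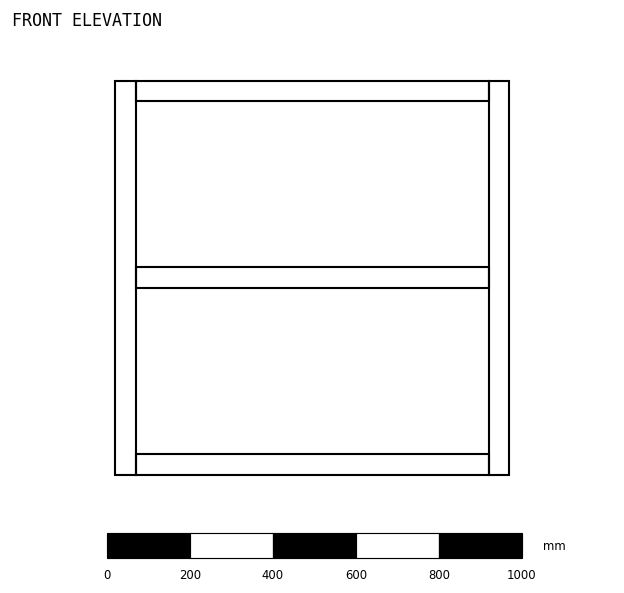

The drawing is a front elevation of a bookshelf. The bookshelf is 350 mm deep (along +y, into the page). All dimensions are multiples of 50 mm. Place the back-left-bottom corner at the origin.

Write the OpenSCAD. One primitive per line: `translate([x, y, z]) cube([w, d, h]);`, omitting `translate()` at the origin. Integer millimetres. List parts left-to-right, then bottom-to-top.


cube([50, 350, 950]);
translate([50, 0, 0]) cube([850, 350, 50]);
translate([50, 0, 450]) cube([850, 350, 50]);
translate([50, 0, 900]) cube([850, 350, 50]);
translate([900, 0, 0]) cube([50, 350, 950]);
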